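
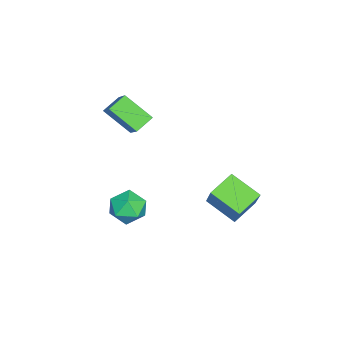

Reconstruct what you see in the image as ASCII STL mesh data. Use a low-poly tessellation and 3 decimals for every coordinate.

solid 
facet normal -0.718 0.475 0.508
outer loop
vertex 0.12 -0.195 -3.242
vertex -0.458 -0.596 -3.684
vertex -0.175 -0.925 -2.976
endloop
endfacet
facet normal -0.136 0.387 0.912
outer loop
vertex 0.12 -0.195 -3.242
vertex -0.175 -0.925 -2.976
vertex 0.638 -0.761 -2.924
endloop
endfacet
facet normal 0.411 0.703 0.581
outer loop
vertex 0.12 -0.195 -3.242
vertex 0.638 -0.761 -2.924
vertex 0.857 -0.33 -3.6
endloop
endfacet
facet normal 0.167 0.986 -0.029
outer loop
vertex 0.12 -0.195 -3.242
vertex 0.857 -0.33 -3.6
vertex 0.179 -0.229 -4.07
endloop
endfacet
facet normal -0.531 0.845 -0.072
outer loop
vertex 0.12 -0.195 -3.242
vertex 0.179 -0.229 -4.07
vertex -0.458 -0.596 -3.684
endloop
endfacet
facet normal 0.002 -0.312 0.950
outer loop
vertex 0.638 -0.761 -2.924
vertex -0.175 -0.925 -2.976
vertex 0.381 -1.511 -3.17
endloop
endfacet
facet normal -0.940 -0.170 0.297
outer loop
vertex -0.175 -0.925 -2.976
vertex -0.458 -0.596 -3.684
vertex -0.297 -1.41 -3.64
endloop
endfacet
facet normal -0.636 0.428 -0.642
outer loop
vertex -0.458 -0.596 -3.684
vertex 0.179 -0.229 -4.07
vertex -0.078 -0.979 -4.316
endloop
endfacet
facet normal 0.493 0.657 -0.570
outer loop
vertex 0.179 -0.229 -4.07
vertex 0.857 -0.33 -3.6
vertex 0.735 -0.815 -4.264
endloop
endfacet
facet normal 0.888 0.198 0.414
outer loop
vertex 0.857 -0.33 -3.6
vertex 0.638 -0.761 -2.924
vertex 1.018 -1.144 -3.556
endloop
endfacet
facet normal -0.167 -0.986 0.029
outer loop
vertex 0.44 -1.545 -3.998
vertex 0.381 -1.511 -3.17
vertex -0.297 -1.41 -3.64
endloop
endfacet
facet normal -0.411 -0.703 -0.581
outer loop
vertex 0.44 -1.545 -3.998
vertex -0.297 -1.41 -3.64
vertex -0.078 -0.979 -4.316
endloop
endfacet
facet normal 0.136 -0.387 -0.912
outer loop
vertex 0.44 -1.545 -3.998
vertex -0.078 -0.979 -4.316
vertex 0.735 -0.815 -4.264
endloop
endfacet
facet normal 0.718 -0.475 -0.508
outer loop
vertex 0.44 -1.545 -3.998
vertex 0.735 -0.815 -4.264
vertex 1.018 -1.144 -3.556
endloop
endfacet
facet normal 0.531 -0.845 0.072
outer loop
vertex 0.44 -1.545 -3.998
vertex 1.018 -1.144 -3.556
vertex 0.381 -1.511 -3.17
endloop
endfacet
facet normal -0.493 -0.657 0.570
outer loop
vertex -0.297 -1.41 -3.64
vertex 0.381 -1.511 -3.17
vertex -0.175 -0.925 -2.976
endloop
endfacet
facet normal -0.888 -0.198 -0.414
outer loop
vertex -0.078 -0.979 -4.316
vertex -0.297 -1.41 -3.64
vertex -0.458 -0.596 -3.684
endloop
endfacet
facet normal -0.002 0.312 -0.950
outer loop
vertex 0.735 -0.815 -4.264
vertex -0.078 -0.979 -4.316
vertex 0.179 -0.229 -4.07
endloop
endfacet
facet normal 0.940 0.170 -0.297
outer loop
vertex 1.018 -1.144 -3.556
vertex 0.735 -0.815 -4.264
vertex 0.857 -0.33 -3.6
endloop
endfacet
facet normal 0.636 -0.428 0.642
outer loop
vertex 0.381 -1.511 -3.17
vertex 1.018 -1.144 -3.556
vertex 0.638 -0.761 -2.924
endloop
endfacet
facet normal -0.675 -0.362 -0.643
outer loop
vertex -1.915 -2.404 0.026
vertex -2.541 -1.955 0.431
vertex -1.677 -1.27 -0.863
endloop
endfacet
facet normal 0.720 -0.516 -0.465
outer loop
vertex -0.699 -0.745 0.069
vertex -1.915 -2.404 0.026
vertex -1.677 -1.27 -0.863
endloop
endfacet
facet normal -0.675 -0.362 -0.643
outer loop
vertex -1.677 -1.27 -0.863
vertex -2.541 -1.955 0.431
vertex -2.303 -0.822 -0.458
endloop
endfacet
facet normal 0.163 0.777 -0.608
outer loop
vertex -2.303 -0.822 -0.458
vertex -0.699 -0.745 0.069
vertex -1.677 -1.27 -0.863
endloop
endfacet
facet normal -0.163 -0.776 0.609
outer loop
vertex -1.915 -2.404 0.026
vertex -1.563 -1.43 1.363
vertex -2.541 -1.955 0.431
endloop
endfacet
facet normal 0.720 -0.516 -0.464
outer loop
vertex -0.937 -1.878 0.958
vertex -1.915 -2.404 0.026
vertex -0.699 -0.745 0.069
endloop
endfacet
facet normal -0.162 -0.777 0.609
outer loop
vertex -0.937 -1.878 0.958
vertex -1.563 -1.43 1.363
vertex -1.915 -2.404 0.026
endloop
endfacet
facet normal -0.720 0.516 0.465
outer loop
vertex -2.541 -1.955 0.431
vertex -1.563 -1.43 1.363
vertex -2.303 -0.822 -0.458
endloop
endfacet
facet normal 0.163 0.776 -0.609
outer loop
vertex -1.325 -0.296 0.474
vertex -0.699 -0.745 0.069
vertex -2.303 -0.822 -0.458
endloop
endfacet
facet normal -0.720 0.515 0.465
outer loop
vertex -2.303 -0.822 -0.458
vertex -1.563 -1.43 1.363
vertex -1.325 -0.296 0.474
endloop
endfacet
facet normal 0.675 0.362 0.642
outer loop
vertex -1.325 -0.296 0.474
vertex -0.937 -1.878 0.958
vertex -0.699 -0.745 0.069
endloop
endfacet
facet normal 0.675 0.362 0.643
outer loop
vertex -1.563 -1.43 1.363
vertex -0.937 -1.878 0.958
vertex -1.325 -0.296 0.474
endloop
endfacet
facet normal -0.522 -0.232 -0.821
outer loop
vertex -2.524 2.324 -3.803
vertex -2.071 3.547 -4.436
vertex -1.555 1.733 -4.252
endloop
endfacet
facet normal -0.313 -0.844 0.436
outer loop
vertex -0.789 2.073 -3.044
vertex -2.524 2.324 -3.803
vertex -1.555 1.733 -4.252
endloop
endfacet
facet normal -0.521 -0.232 -0.822
outer loop
vertex -1.555 1.733 -4.252
vertex -2.071 3.547 -4.436
vertex -1.102 2.956 -4.884
endloop
endfacet
facet normal 0.794 -0.484 -0.367
outer loop
vertex -1.102 2.956 -4.884
vertex -0.789 2.073 -3.044
vertex -1.555 1.733 -4.252
endloop
endfacet
facet normal -0.794 0.484 0.367
outer loop
vertex -2.524 2.324 -3.803
vertex -1.305 3.887 -3.228
vertex -2.071 3.547 -4.436
endloop
endfacet
facet normal -0.313 -0.844 0.436
outer loop
vertex -1.758 2.664 -2.596
vertex -2.524 2.324 -3.803
vertex -0.789 2.073 -3.044
endloop
endfacet
facet normal -0.794 0.484 0.368
outer loop
vertex -1.758 2.664 -2.596
vertex -1.305 3.887 -3.228
vertex -2.524 2.324 -3.803
endloop
endfacet
facet normal 0.313 0.844 -0.436
outer loop
vertex -2.071 3.547 -4.436
vertex -1.305 3.887 -3.228
vertex -1.102 2.956 -4.884
endloop
endfacet
facet normal 0.794 -0.484 -0.367
outer loop
vertex -0.336 3.296 -3.677
vertex -0.789 2.073 -3.044
vertex -1.102 2.956 -4.884
endloop
endfacet
facet normal 0.313 0.844 -0.436
outer loop
vertex -1.102 2.956 -4.884
vertex -1.305 3.887 -3.228
vertex -0.336 3.296 -3.677
endloop
endfacet
facet normal 0.521 0.232 0.821
outer loop
vertex -0.336 3.296 -3.677
vertex -1.758 2.664 -2.596
vertex -0.789 2.073 -3.044
endloop
endfacet
facet normal 0.522 0.231 0.821
outer loop
vertex -1.305 3.887 -3.228
vertex -1.758 2.664 -2.596
vertex -0.336 3.296 -3.677
endloop
endfacet

endsolid


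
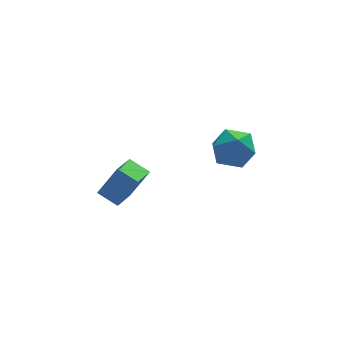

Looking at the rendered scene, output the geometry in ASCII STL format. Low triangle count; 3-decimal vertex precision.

solid 
facet normal -0.502 -0.656 0.564
outer loop
vertex 1.2 -0.001 2.353
vertex 1.809 -0.876 1.878
vertex 2.202 -0.347 2.842
endloop
endfacet
facet normal -0.445 -0.025 0.895
outer loop
vertex 1.2 -0.001 2.353
vertex 2.202 -0.347 2.842
vertex 1.959 0.791 2.753
endloop
endfacet
facet normal -0.742 0.471 0.477
outer loop
vertex 1.2 -0.001 2.353
vertex 1.959 0.791 2.753
vertex 1.416 0.965 1.735
endloop
endfacet
facet normal -0.983 0.147 -0.113
outer loop
vertex 1.2 -0.001 2.353
vertex 1.416 0.965 1.735
vertex 1.324 -0.065 1.194
endloop
endfacet
facet normal -0.834 -0.549 -0.059
outer loop
vertex 1.2 -0.001 2.353
vertex 1.324 -0.065 1.194
vertex 1.809 -0.876 1.878
endloop
endfacet
facet normal 0.248 0.128 0.960
outer loop
vertex 1.959 0.791 2.753
vertex 2.202 -0.347 2.842
vertex 3.036 0.405 2.526
endloop
endfacet
facet normal 0.157 -0.891 0.425
outer loop
vertex 2.202 -0.347 2.842
vertex 1.809 -0.876 1.878
vertex 2.944 -0.625 1.985
endloop
endfacet
facet normal -0.380 -0.719 -0.582
outer loop
vertex 1.809 -0.876 1.878
vertex 1.324 -0.065 1.194
vertex 2.401 -0.451 0.967
endloop
endfacet
facet normal -0.621 0.407 -0.670
outer loop
vertex 1.324 -0.065 1.194
vertex 1.416 0.965 1.735
vertex 2.158 0.687 0.878
endloop
endfacet
facet normal -0.232 0.931 0.283
outer loop
vertex 1.416 0.965 1.735
vertex 1.959 0.791 2.753
vertex 2.551 1.216 1.842
endloop
endfacet
facet normal 0.983 -0.147 0.113
outer loop
vertex 3.16 0.341 1.367
vertex 3.036 0.405 2.526
vertex 2.944 -0.625 1.985
endloop
endfacet
facet normal 0.742 -0.471 -0.477
outer loop
vertex 3.16 0.341 1.367
vertex 2.944 -0.625 1.985
vertex 2.401 -0.451 0.967
endloop
endfacet
facet normal 0.445 0.025 -0.895
outer loop
vertex 3.16 0.341 1.367
vertex 2.401 -0.451 0.967
vertex 2.158 0.687 0.878
endloop
endfacet
facet normal 0.502 0.656 -0.564
outer loop
vertex 3.16 0.341 1.367
vertex 2.158 0.687 0.878
vertex 2.551 1.216 1.842
endloop
endfacet
facet normal 0.834 0.549 0.059
outer loop
vertex 3.16 0.341 1.367
vertex 2.551 1.216 1.842
vertex 3.036 0.405 2.526
endloop
endfacet
facet normal 0.621 -0.407 0.670
outer loop
vertex 2.944 -0.625 1.985
vertex 3.036 0.405 2.526
vertex 2.202 -0.347 2.842
endloop
endfacet
facet normal 0.232 -0.931 -0.283
outer loop
vertex 2.401 -0.451 0.967
vertex 2.944 -0.625 1.985
vertex 1.809 -0.876 1.878
endloop
endfacet
facet normal -0.248 -0.128 -0.960
outer loop
vertex 2.158 0.687 0.878
vertex 2.401 -0.451 0.967
vertex 1.324 -0.065 1.194
endloop
endfacet
facet normal -0.157 0.891 -0.425
outer loop
vertex 2.551 1.216 1.842
vertex 2.158 0.687 0.878
vertex 1.416 0.965 1.735
endloop
endfacet
facet normal 0.380 0.719 0.582
outer loop
vertex 3.036 0.405 2.526
vertex 2.551 1.216 1.842
vertex 1.959 0.791 2.753
endloop
endfacet
facet normal -0.658 0.624 0.422
outer loop
vertex -3.373 -0.71 2.32
vertex -2.524 0.517 1.829
vertex -4.28 -0.671 0.847
endloop
endfacet
facet normal -0.541 -0.781 0.312
outer loop
vertex -3.536 -1.377 0.371
vertex -3.373 -0.71 2.32
vertex -4.28 -0.671 0.847
endloop
endfacet
facet normal -0.658 0.624 0.421
outer loop
vertex -4.28 -0.671 0.847
vertex -2.524 0.517 1.829
vertex -3.431 0.555 0.356
endloop
endfacet
facet normal -0.524 0.022 -0.851
outer loop
vertex -3.431 0.555 0.356
vertex -3.536 -1.377 0.371
vertex -4.28 -0.671 0.847
endloop
endfacet
facet normal 0.524 -0.022 0.851
outer loop
vertex -3.373 -0.71 2.32
vertex -1.78 -0.189 1.353
vertex -2.524 0.517 1.829
endloop
endfacet
facet normal -0.540 -0.781 0.313
outer loop
vertex -2.629 -1.415 1.844
vertex -3.373 -0.71 2.32
vertex -3.536 -1.377 0.371
endloop
endfacet
facet normal 0.524 -0.022 0.851
outer loop
vertex -2.629 -1.415 1.844
vertex -1.78 -0.189 1.353
vertex -3.373 -0.71 2.32
endloop
endfacet
facet normal 0.541 0.781 -0.313
outer loop
vertex -2.524 0.517 1.829
vertex -1.78 -0.189 1.353
vertex -3.431 0.555 0.356
endloop
endfacet
facet normal -0.524 0.022 -0.851
outer loop
vertex -2.687 -0.15 -0.12
vertex -3.536 -1.377 0.371
vertex -3.431 0.555 0.356
endloop
endfacet
facet normal 0.541 0.781 -0.312
outer loop
vertex -3.431 0.555 0.356
vertex -1.78 -0.189 1.353
vertex -2.687 -0.15 -0.12
endloop
endfacet
facet normal 0.658 -0.624 -0.421
outer loop
vertex -2.687 -0.15 -0.12
vertex -2.629 -1.415 1.844
vertex -3.536 -1.377 0.371
endloop
endfacet
facet normal 0.658 -0.624 -0.422
outer loop
vertex -1.78 -0.189 1.353
vertex -2.629 -1.415 1.844
vertex -2.687 -0.15 -0.12
endloop
endfacet

endsolid


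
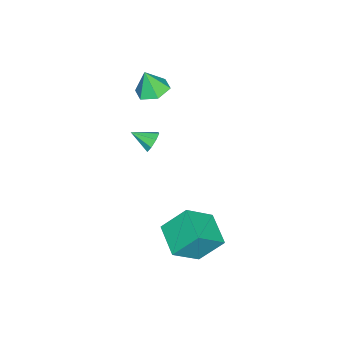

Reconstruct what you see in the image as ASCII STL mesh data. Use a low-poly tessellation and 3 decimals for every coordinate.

solid 
facet normal -0.085 0.278 -0.957
outer loop
vertex -1.745 -3.026 2.035
vertex -2.536 -3.705 1.908
vertex -2.734 -2.72 2.212
endloop
endfacet
facet normal 0.324 0.649 0.688
outer loop
vertex -1.745 -3.026 2.035
vertex -2.734 -2.72 2.212
vertex -2.404 -4.135 3.392
endloop
endfacet
facet normal -0.085 0.278 -0.957
outer loop
vertex -2.734 -2.72 2.212
vertex -2.536 -3.705 1.908
vertex -3.525 -3.399 2.085
endloop
endfacet
facet normal -0.520 0.472 0.712
outer loop
vertex -2.734 -2.72 2.212
vertex -3.525 -3.399 2.085
vertex -2.404 -4.135 3.392
endloop
endfacet
facet normal -0.086 0.277 -0.957
outer loop
vertex -3.525 -3.399 2.085
vertex -2.536 -3.705 1.908
vertex -3.326 -4.384 1.782
endloop
endfacet
facet normal -0.801 -0.318 0.508
outer loop
vertex -3.525 -3.399 2.085
vertex -3.326 -4.384 1.782
vertex -2.404 -4.135 3.392
endloop
endfacet
facet normal -0.085 0.277 -0.957
outer loop
vertex -3.326 -4.384 1.782
vertex -2.536 -3.705 1.908
vertex -2.338 -4.691 1.605
endloop
endfacet
facet normal -0.239 -0.930 0.280
outer loop
vertex -3.326 -4.384 1.782
vertex -2.338 -4.691 1.605
vertex -2.404 -4.135 3.392
endloop
endfacet
facet normal -0.085 0.277 -0.957
outer loop
vertex -2.338 -4.691 1.605
vertex -2.536 -3.705 1.908
vertex -1.547 -4.011 1.732
endloop
endfacet
facet normal 0.606 -0.753 0.257
outer loop
vertex -2.338 -4.691 1.605
vertex -1.547 -4.011 1.732
vertex -2.404 -4.135 3.392
endloop
endfacet
facet normal -0.084 0.277 -0.957
outer loop
vertex -1.547 -4.011 1.732
vertex -2.536 -3.705 1.908
vertex -1.745 -3.026 2.035
endloop
endfacet
facet normal 0.887 0.037 0.461
outer loop
vertex -1.547 -4.011 1.732
vertex -1.745 -3.026 2.035
vertex -2.404 -4.135 3.392
endloop
endfacet
facet normal -0.624 0.445 -0.642
outer loop
vertex 2.117 1.909 -2.89
vertex 3.561 3.235 -3.375
vertex 2.743 0.697 -4.338
endloop
endfacet
facet normal -0.715 -0.657 0.240
outer loop
vertex 4.079 -0.255 -2.965
vertex 2.117 1.909 -2.89
vertex 2.743 0.697 -4.338
endloop
endfacet
facet normal -0.625 0.445 -0.642
outer loop
vertex 2.743 0.697 -4.338
vertex 3.561 3.235 -3.375
vertex 4.187 2.023 -4.824
endloop
endfacet
facet normal 0.314 -0.609 -0.728
outer loop
vertex 4.187 2.023 -4.824
vertex 4.079 -0.255 -2.965
vertex 2.743 0.697 -4.338
endloop
endfacet
facet normal -0.315 0.609 0.728
outer loop
vertex 2.117 1.909 -2.89
vertex 4.897 2.283 -2.002
vertex 3.561 3.235 -3.375
endloop
endfacet
facet normal -0.715 -0.657 0.240
outer loop
vertex 3.453 0.957 -1.516
vertex 2.117 1.909 -2.89
vertex 4.079 -0.255 -2.965
endloop
endfacet
facet normal -0.314 0.609 0.728
outer loop
vertex 3.453 0.957 -1.516
vertex 4.897 2.283 -2.002
vertex 2.117 1.909 -2.89
endloop
endfacet
facet normal 0.715 0.657 -0.240
outer loop
vertex 3.561 3.235 -3.375
vertex 4.897 2.283 -2.002
vertex 4.187 2.023 -4.824
endloop
endfacet
facet normal 0.315 -0.609 -0.728
outer loop
vertex 5.523 1.071 -3.45
vertex 4.079 -0.255 -2.965
vertex 4.187 2.023 -4.824
endloop
endfacet
facet normal 0.715 0.656 -0.240
outer loop
vertex 4.187 2.023 -4.824
vertex 4.897 2.283 -2.002
vertex 5.523 1.071 -3.45
endloop
endfacet
facet normal 0.624 -0.445 0.642
outer loop
vertex 5.523 1.071 -3.45
vertex 3.453 0.957 -1.516
vertex 4.079 -0.255 -2.965
endloop
endfacet
facet normal 0.624 -0.445 0.642
outer loop
vertex 4.897 2.283 -2.002
vertex 3.453 0.957 -1.516
vertex 5.523 1.071 -3.45
endloop
endfacet
facet normal -0.149 0.894 -0.422
outer loop
vertex -1.074 -2.854 -1.056
vertex -1.354 -3.184 -1.656
vertex -1.634 -2.93 -1.02
endloop
endfacet
facet normal 0.065 -0.008 0.998
outer loop
vertex -1.074 -2.854 -1.056
vertex -1.634 -2.93 -1.02
vertex -1.146 -4.436 -1.064
endloop
endfacet
facet normal -0.149 0.894 -0.423
outer loop
vertex -1.634 -2.93 -1.02
vertex -1.354 -3.184 -1.656
vertex -2.03 -3.155 -1.356
endloop
endfacet
facet normal -0.563 -0.206 0.801
outer loop
vertex -1.634 -2.93 -1.02
vertex -2.03 -3.155 -1.356
vertex -1.146 -4.436 -1.064
endloop
endfacet
facet normal -0.149 0.894 -0.423
outer loop
vertex -2.03 -3.155 -1.356
vertex -1.354 -3.184 -1.656
vertex -2.03 -3.397 -1.868
endloop
endfacet
facet normal -0.823 -0.513 0.242
outer loop
vertex -2.03 -3.155 -1.356
vertex -2.03 -3.397 -1.868
vertex -1.146 -4.436 -1.064
endloop
endfacet
facet normal -0.149 0.894 -0.423
outer loop
vertex -2.03 -3.397 -1.868
vertex -1.354 -3.184 -1.656
vertex -1.635 -3.515 -2.256
endloop
endfacet
facet normal -0.565 -0.749 -0.347
outer loop
vertex -2.03 -3.397 -1.868
vertex -1.635 -3.515 -2.256
vertex -1.146 -4.436 -1.064
endloop
endfacet
facet normal -0.149 0.894 -0.423
outer loop
vertex -1.635 -3.515 -2.256
vertex -1.354 -3.184 -1.656
vertex -1.075 -3.439 -2.292
endloop
endfacet
facet normal 0.065 -0.777 -0.627
outer loop
vertex -1.635 -3.515 -2.256
vertex -1.075 -3.439 -2.292
vertex -1.146 -4.436 -1.064
endloop
endfacet
facet normal -0.148 0.894 -0.423
outer loop
vertex -1.075 -3.439 -2.292
vertex -1.354 -3.184 -1.656
vertex -0.678 -3.214 -1.956
endloop
endfacet
facet normal 0.692 -0.579 -0.430
outer loop
vertex -1.075 -3.439 -2.292
vertex -0.678 -3.214 -1.956
vertex -1.146 -4.436 -1.064
endloop
endfacet
facet normal -0.149 0.893 -0.424
outer loop
vertex -0.678 -3.214 -1.956
vertex -1.354 -3.184 -1.656
vertex -0.678 -2.971 -1.444
endloop
endfacet
facet normal 0.954 -0.271 0.129
outer loop
vertex -0.678 -3.214 -1.956
vertex -0.678 -2.971 -1.444
vertex -1.146 -4.436 -1.064
endloop
endfacet
facet normal -0.149 0.894 -0.422
outer loop
vertex -0.678 -2.971 -1.444
vertex -1.354 -3.184 -1.656
vertex -1.074 -2.854 -1.056
endloop
endfacet
facet normal 0.694 -0.035 0.719
outer loop
vertex -0.678 -2.971 -1.444
vertex -1.074 -2.854 -1.056
vertex -1.146 -4.436 -1.064
endloop
endfacet

endsolid


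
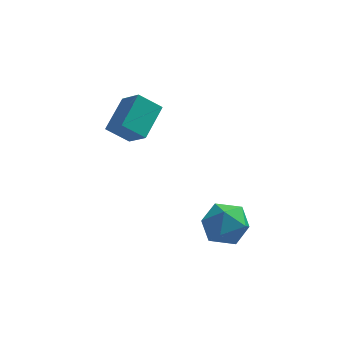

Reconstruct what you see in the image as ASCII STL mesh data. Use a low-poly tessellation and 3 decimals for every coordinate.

solid 
facet normal -0.412 0.910 0.039
outer loop
vertex 3.226 -1.288 -0.558
vertex 2.184 -1.752 -0.751
vertex 2.568 -1.624 0.332
endloop
endfacet
facet normal 0.167 0.875 0.454
outer loop
vertex 3.226 -1.288 -0.558
vertex 2.568 -1.624 0.332
vertex 3.704 -1.843 0.337
endloop
endfacet
facet normal 0.721 0.691 0.043
outer loop
vertex 3.226 -1.288 -0.558
vertex 3.704 -1.843 0.337
vertex 4.021 -2.106 -0.744
endloop
endfacet
facet normal 0.484 0.613 -0.625
outer loop
vertex 3.226 -1.288 -0.558
vertex 4.021 -2.106 -0.744
vertex 3.082 -2.049 -1.416
endloop
endfacet
facet normal -0.217 0.748 -0.627
outer loop
vertex 3.226 -1.288 -0.558
vertex 3.082 -2.049 -1.416
vertex 2.184 -1.752 -0.751
endloop
endfacet
facet normal 0.064 0.355 0.933
outer loop
vertex 3.704 -1.843 0.337
vertex 2.568 -1.624 0.332
vertex 2.958 -2.651 0.696
endloop
endfacet
facet normal -0.873 0.411 0.261
outer loop
vertex 2.568 -1.624 0.332
vertex 2.184 -1.752 -0.751
vertex 2.019 -2.594 0.024
endloop
endfacet
facet normal -0.556 0.150 -0.818
outer loop
vertex 2.184 -1.752 -0.751
vertex 3.082 -2.049 -1.416
vertex 2.336 -2.857 -1.057
endloop
endfacet
facet normal 0.578 -0.069 -0.813
outer loop
vertex 3.082 -2.049 -1.416
vertex 4.021 -2.106 -0.744
vertex 3.472 -3.076 -1.052
endloop
endfacet
facet normal 0.962 0.058 0.268
outer loop
vertex 4.021 -2.106 -0.744
vertex 3.704 -1.843 0.337
vertex 3.856 -2.948 0.031
endloop
endfacet
facet normal -0.484 -0.613 0.625
outer loop
vertex 2.814 -3.412 -0.162
vertex 2.958 -2.651 0.696
vertex 2.019 -2.594 0.024
endloop
endfacet
facet normal -0.721 -0.691 -0.043
outer loop
vertex 2.814 -3.412 -0.162
vertex 2.019 -2.594 0.024
vertex 2.336 -2.857 -1.057
endloop
endfacet
facet normal -0.167 -0.875 -0.454
outer loop
vertex 2.814 -3.412 -0.162
vertex 2.336 -2.857 -1.057
vertex 3.472 -3.076 -1.052
endloop
endfacet
facet normal 0.412 -0.910 -0.039
outer loop
vertex 2.814 -3.412 -0.162
vertex 3.472 -3.076 -1.052
vertex 3.856 -2.948 0.031
endloop
endfacet
facet normal 0.217 -0.748 0.627
outer loop
vertex 2.814 -3.412 -0.162
vertex 3.856 -2.948 0.031
vertex 2.958 -2.651 0.696
endloop
endfacet
facet normal -0.578 0.069 0.813
outer loop
vertex 2.019 -2.594 0.024
vertex 2.958 -2.651 0.696
vertex 2.568 -1.624 0.332
endloop
endfacet
facet normal -0.962 -0.058 -0.268
outer loop
vertex 2.336 -2.857 -1.057
vertex 2.019 -2.594 0.024
vertex 2.184 -1.752 -0.751
endloop
endfacet
facet normal -0.064 -0.355 -0.933
outer loop
vertex 3.472 -3.076 -1.052
vertex 2.336 -2.857 -1.057
vertex 3.082 -2.049 -1.416
endloop
endfacet
facet normal 0.873 -0.411 -0.261
outer loop
vertex 3.856 -2.948 0.031
vertex 3.472 -3.076 -1.052
vertex 4.021 -2.106 -0.744
endloop
endfacet
facet normal 0.556 -0.150 0.818
outer loop
vertex 2.958 -2.651 0.696
vertex 3.856 -2.948 0.031
vertex 3.704 -1.843 0.337
endloop
endfacet
facet normal -0.511 0.578 -0.636
outer loop
vertex -2.271 2.179 2.021
vertex -1.61 3.714 2.883
vertex -1.236 2.193 1.202
endloop
endfacet
facet normal -0.352 -0.816 -0.459
outer loop
vertex -0.47 1.326 2.157
vertex -2.271 2.179 2.021
vertex -1.236 2.193 1.202
endloop
endfacet
facet normal -0.510 0.578 -0.637
outer loop
vertex -1.236 2.193 1.202
vertex -1.61 3.714 2.883
vertex -0.575 3.727 2.065
endloop
endfacet
facet normal 0.785 0.011 -0.620
outer loop
vertex -0.575 3.727 2.065
vertex -0.47 1.326 2.157
vertex -1.236 2.193 1.202
endloop
endfacet
facet normal -0.785 -0.010 0.620
outer loop
vertex -2.271 2.179 2.021
vertex -0.844 2.847 3.838
vertex -1.61 3.714 2.883
endloop
endfacet
facet normal -0.352 -0.816 -0.458
outer loop
vertex -1.505 1.313 2.975
vertex -2.271 2.179 2.021
vertex -0.47 1.326 2.157
endloop
endfacet
facet normal -0.784 -0.011 0.620
outer loop
vertex -1.505 1.313 2.975
vertex -0.844 2.847 3.838
vertex -2.271 2.179 2.021
endloop
endfacet
facet normal 0.352 0.816 0.458
outer loop
vertex -1.61 3.714 2.883
vertex -0.844 2.847 3.838
vertex -0.575 3.727 2.065
endloop
endfacet
facet normal 0.784 0.011 -0.620
outer loop
vertex 0.191 2.861 3.019
vertex -0.47 1.326 2.157
vertex -0.575 3.727 2.065
endloop
endfacet
facet normal 0.352 0.816 0.458
outer loop
vertex -0.575 3.727 2.065
vertex -0.844 2.847 3.838
vertex 0.191 2.861 3.019
endloop
endfacet
facet normal 0.511 -0.578 0.637
outer loop
vertex 0.191 2.861 3.019
vertex -1.505 1.313 2.975
vertex -0.47 1.326 2.157
endloop
endfacet
facet normal 0.511 -0.578 0.636
outer loop
vertex -0.844 2.847 3.838
vertex -1.505 1.313 2.975
vertex 0.191 2.861 3.019
endloop
endfacet

endsolid


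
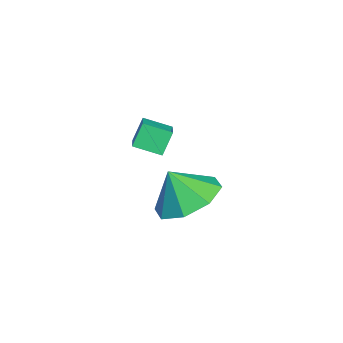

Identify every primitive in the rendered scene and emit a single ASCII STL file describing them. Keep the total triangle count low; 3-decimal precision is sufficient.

solid 
facet normal -0.440 0.368 0.819
outer loop
vertex -1.62 1.18 -0.106
vertex -1.451 2.016 -0.391
vertex -2.419 1.192 -0.541
endloop
endfacet
facet normal -0.186 -0.930 0.316
outer loop
vertex -2.049 0.884 -1.229
vertex -1.62 1.18 -0.106
vertex -2.419 1.192 -0.541
endloop
endfacet
facet normal -0.440 0.368 0.819
outer loop
vertex -2.419 1.192 -0.541
vertex -1.451 2.016 -0.391
vertex -2.25 2.029 -0.826
endloop
endfacet
facet normal -0.878 0.014 -0.479
outer loop
vertex -2.25 2.029 -0.826
vertex -2.049 0.884 -1.229
vertex -2.419 1.192 -0.541
endloop
endfacet
facet normal 0.878 -0.014 0.479
outer loop
vertex -1.62 1.18 -0.106
vertex -1.081 1.708 -1.079
vertex -1.451 2.016 -0.391
endloop
endfacet
facet normal -0.188 -0.930 0.317
outer loop
vertex -1.25 0.871 -0.794
vertex -1.62 1.18 -0.106
vertex -2.049 0.884 -1.229
endloop
endfacet
facet normal 0.878 -0.014 0.479
outer loop
vertex -1.25 0.871 -0.794
vertex -1.081 1.708 -1.079
vertex -1.62 1.18 -0.106
endloop
endfacet
facet normal 0.187 0.930 -0.316
outer loop
vertex -1.451 2.016 -0.391
vertex -1.081 1.708 -1.079
vertex -2.25 2.029 -0.826
endloop
endfacet
facet normal -0.878 0.014 -0.479
outer loop
vertex -1.88 1.72 -1.514
vertex -2.049 0.884 -1.229
vertex -2.25 2.029 -0.826
endloop
endfacet
facet normal 0.187 0.930 -0.317
outer loop
vertex -2.25 2.029 -0.826
vertex -1.081 1.708 -1.079
vertex -1.88 1.72 -1.514
endloop
endfacet
facet normal 0.440 -0.368 -0.819
outer loop
vertex -1.88 1.72 -1.514
vertex -1.25 0.871 -0.794
vertex -2.049 0.884 -1.229
endloop
endfacet
facet normal 0.440 -0.368 -0.819
outer loop
vertex -1.081 1.708 -1.079
vertex -1.25 0.871 -0.794
vertex -1.88 1.72 -1.514
endloop
endfacet
facet normal 0.188 0.476 -0.859
outer loop
vertex 1.924 2.867 -0.484
vertex 1.157 2.339 -0.945
vertex 1.223 3.24 -0.431
endloop
endfacet
facet normal 0.209 0.258 0.943
outer loop
vertex 1.924 2.867 -0.484
vertex 1.223 3.24 -0.431
vertex 0.943 1.801 0.025
endloop
endfacet
facet normal 0.189 0.476 -0.859
outer loop
vertex 1.223 3.24 -0.431
vertex 1.157 2.339 -0.945
vertex 0.483 3.085 -0.68
endloop
endfacet
facet normal -0.363 0.345 0.865
outer loop
vertex 1.223 3.24 -0.431
vertex 0.483 3.085 -0.68
vertex 0.943 1.801 0.025
endloop
endfacet
facet normal 0.189 0.476 -0.859
outer loop
vertex 0.483 3.085 -0.68
vertex 1.157 2.339 -0.945
vertex 0.138 2.493 -1.084
endloop
endfacet
facet normal -0.794 0.049 0.606
outer loop
vertex 0.483 3.085 -0.68
vertex 0.138 2.493 -1.084
vertex 0.943 1.801 0.025
endloop
endfacet
facet normal 0.189 0.476 -0.859
outer loop
vertex 0.138 2.493 -1.084
vertex 1.157 2.339 -0.945
vertex 0.389 1.81 -1.407
endloop
endfacet
facet normal -0.831 -0.456 0.319
outer loop
vertex 0.138 2.493 -1.084
vertex 0.389 1.81 -1.407
vertex 0.943 1.801 0.025
endloop
endfacet
facet normal 0.189 0.476 -0.859
outer loop
vertex 0.389 1.81 -1.407
vertex 1.157 2.339 -0.945
vertex 1.09 1.437 -1.46
endloop
endfacet
facet normal -0.453 -0.875 0.170
outer loop
vertex 0.389 1.81 -1.407
vertex 1.09 1.437 -1.46
vertex 0.943 1.801 0.025
endloop
endfacet
facet normal 0.189 0.476 -0.859
outer loop
vertex 1.09 1.437 -1.46
vertex 1.157 2.339 -0.945
vertex 1.83 1.593 -1.211
endloop
endfacet
facet normal 0.119 -0.962 0.248
outer loop
vertex 1.09 1.437 -1.46
vertex 1.83 1.593 -1.211
vertex 0.943 1.801 0.025
endloop
endfacet
facet normal 0.188 0.476 -0.859
outer loop
vertex 1.83 1.593 -1.211
vertex 1.157 2.339 -0.945
vertex 2.176 2.185 -0.807
endloop
endfacet
facet normal 0.549 -0.666 0.506
outer loop
vertex 1.83 1.593 -1.211
vertex 2.176 2.185 -0.807
vertex 0.943 1.801 0.025
endloop
endfacet
facet normal 0.188 0.476 -0.859
outer loop
vertex 2.176 2.185 -0.807
vertex 1.157 2.339 -0.945
vertex 1.924 2.867 -0.484
endloop
endfacet
facet normal 0.586 -0.160 0.794
outer loop
vertex 2.176 2.185 -0.807
vertex 1.924 2.867 -0.484
vertex 0.943 1.801 0.025
endloop
endfacet

endsolid


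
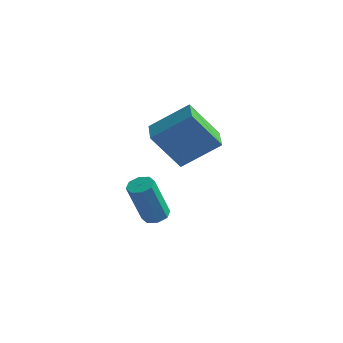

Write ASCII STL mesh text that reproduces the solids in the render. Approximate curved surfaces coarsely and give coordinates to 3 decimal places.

solid 
facet normal -0.540 0.841 -0.026
outer loop
vertex 2.295 1.922 2.742
vertex 3.185 2.449 1.306
vertex 1.121 1.136 1.726
endloop
endfacet
facet normal -0.503 -0.298 0.811
outer loop
vertex 1.715 0.211 1.754
vertex 2.295 1.922 2.742
vertex 1.121 1.136 1.726
endloop
endfacet
facet normal -0.540 0.841 -0.026
outer loop
vertex 1.121 1.136 1.726
vertex 3.185 2.449 1.306
vertex 2.011 1.664 0.29
endloop
endfacet
facet normal -0.675 -0.451 -0.584
outer loop
vertex 2.011 1.664 0.29
vertex 1.715 0.211 1.754
vertex 1.121 1.136 1.726
endloop
endfacet
facet normal 0.675 0.451 0.584
outer loop
vertex 2.295 1.922 2.742
vertex 3.779 1.524 1.334
vertex 3.185 2.449 1.306
endloop
endfacet
facet normal -0.503 -0.298 0.811
outer loop
vertex 2.889 0.996 2.77
vertex 2.295 1.922 2.742
vertex 1.715 0.211 1.754
endloop
endfacet
facet normal 0.675 0.451 0.584
outer loop
vertex 2.889 0.996 2.77
vertex 3.779 1.524 1.334
vertex 2.295 1.922 2.742
endloop
endfacet
facet normal 0.503 0.298 -0.811
outer loop
vertex 3.185 2.449 1.306
vertex 3.779 1.524 1.334
vertex 2.011 1.664 0.29
endloop
endfacet
facet normal -0.675 -0.451 -0.584
outer loop
vertex 2.605 0.738 0.318
vertex 1.715 0.211 1.754
vertex 2.011 1.664 0.29
endloop
endfacet
facet normal 0.503 0.298 -0.811
outer loop
vertex 2.011 1.664 0.29
vertex 3.779 1.524 1.334
vertex 2.605 0.738 0.318
endloop
endfacet
facet normal 0.540 -0.841 0.026
outer loop
vertex 2.605 0.738 0.318
vertex 2.889 0.996 2.77
vertex 1.715 0.211 1.754
endloop
endfacet
facet normal 0.541 -0.841 0.026
outer loop
vertex 3.779 1.524 1.334
vertex 2.889 0.996 2.77
vertex 2.605 0.738 0.318
endloop
endfacet
facet normal 0.175 0.282 -0.943
outer loop
vertex 1.671 1.664 -2.72
vertex 1.253 1.381 -2.882
vertex 1.328 1.88 -2.719
endloop
endfacet
facet normal 0.503 0.797 0.333
outer loop
vertex 1.671 1.664 -2.72
vertex 1.328 1.88 -2.719
vertex 1.345 1.141 -0.975
endloop
endfacet
facet normal 0.503 0.797 0.333
outer loop
vertex 1.345 1.141 -0.975
vertex 1.328 1.88 -2.719
vertex 1.002 1.357 -0.974
endloop
endfacet
facet normal -0.176 -0.284 0.943
outer loop
vertex 1.345 1.141 -0.975
vertex 1.002 1.357 -0.974
vertex 0.927 0.859 -1.138
endloop
endfacet
facet normal 0.176 0.282 -0.943
outer loop
vertex 1.328 1.88 -2.719
vertex 1.253 1.381 -2.882
vertex 0.941 1.804 -2.814
endloop
endfacet
facet normal -0.243 0.941 0.237
outer loop
vertex 1.328 1.88 -2.719
vertex 0.941 1.804 -2.814
vertex 1.002 1.357 -0.974
endloop
endfacet
facet normal -0.243 0.941 0.237
outer loop
vertex 1.002 1.357 -0.974
vertex 0.941 1.804 -2.814
vertex 0.615 1.281 -1.069
endloop
endfacet
facet normal -0.176 -0.284 0.943
outer loop
vertex 1.002 1.357 -0.974
vertex 0.615 1.281 -1.069
vertex 0.927 0.859 -1.138
endloop
endfacet
facet normal 0.177 0.282 -0.943
outer loop
vertex 0.941 1.804 -2.814
vertex 1.253 1.381 -2.882
vertex 0.737 1.481 -2.949
endloop
endfacet
facet normal -0.846 0.533 0.002
outer loop
vertex 0.941 1.804 -2.814
vertex 0.737 1.481 -2.949
vertex 0.615 1.281 -1.069
endloop
endfacet
facet normal -0.846 0.533 0.002
outer loop
vertex 0.615 1.281 -1.069
vertex 0.737 1.481 -2.949
vertex 0.411 0.958 -1.204
endloop
endfacet
facet normal -0.175 -0.284 0.943
outer loop
vertex 0.615 1.281 -1.069
vertex 0.411 0.958 -1.204
vertex 0.927 0.859 -1.138
endloop
endfacet
facet normal 0.177 0.282 -0.943
outer loop
vertex 0.737 1.481 -2.949
vertex 1.253 1.381 -2.882
vertex 0.835 1.099 -3.045
endloop
endfacet
facet normal -0.954 -0.186 -0.234
outer loop
vertex 0.737 1.481 -2.949
vertex 0.835 1.099 -3.045
vertex 0.411 0.958 -1.204
endloop
endfacet
facet normal -0.954 -0.186 -0.234
outer loop
vertex 0.411 0.958 -1.204
vertex 0.835 1.099 -3.045
vertex 0.509 0.576 -1.3
endloop
endfacet
facet normal -0.175 -0.282 0.943
outer loop
vertex 0.411 0.958 -1.204
vertex 0.509 0.576 -1.3
vertex 0.927 0.859 -1.138
endloop
endfacet
facet normal 0.176 0.284 -0.943
outer loop
vertex 0.835 1.099 -3.045
vertex 1.253 1.381 -2.882
vertex 1.178 0.883 -3.046
endloop
endfacet
facet normal -0.503 -0.797 -0.333
outer loop
vertex 0.835 1.099 -3.045
vertex 1.178 0.883 -3.046
vertex 0.509 0.576 -1.3
endloop
endfacet
facet normal -0.503 -0.797 -0.333
outer loop
vertex 0.509 0.576 -1.3
vertex 1.178 0.883 -3.046
vertex 0.852 0.36 -1.301
endloop
endfacet
facet normal -0.175 -0.282 0.943
outer loop
vertex 0.509 0.576 -1.3
vertex 0.852 0.36 -1.301
vertex 0.927 0.859 -1.138
endloop
endfacet
facet normal 0.176 0.284 -0.943
outer loop
vertex 1.178 0.883 -3.046
vertex 1.253 1.381 -2.882
vertex 1.565 0.959 -2.951
endloop
endfacet
facet normal 0.243 -0.941 -0.237
outer loop
vertex 1.178 0.883 -3.046
vertex 1.565 0.959 -2.951
vertex 0.852 0.36 -1.301
endloop
endfacet
facet normal 0.243 -0.941 -0.237
outer loop
vertex 0.852 0.36 -1.301
vertex 1.565 0.959 -2.951
vertex 1.239 0.436 -1.206
endloop
endfacet
facet normal -0.176 -0.282 0.943
outer loop
vertex 0.852 0.36 -1.301
vertex 1.239 0.436 -1.206
vertex 0.927 0.859 -1.138
endloop
endfacet
facet normal 0.175 0.284 -0.943
outer loop
vertex 1.565 0.959 -2.951
vertex 1.253 1.381 -2.882
vertex 1.769 1.282 -2.816
endloop
endfacet
facet normal 0.846 -0.533 -0.002
outer loop
vertex 1.565 0.959 -2.951
vertex 1.769 1.282 -2.816
vertex 1.239 0.436 -1.206
endloop
endfacet
facet normal 0.846 -0.533 -0.002
outer loop
vertex 1.239 0.436 -1.206
vertex 1.769 1.282 -2.816
vertex 1.443 0.759 -1.071
endloop
endfacet
facet normal -0.177 -0.282 0.943
outer loop
vertex 1.239 0.436 -1.206
vertex 1.443 0.759 -1.071
vertex 0.927 0.859 -1.138
endloop
endfacet
facet normal 0.175 0.282 -0.943
outer loop
vertex 1.769 1.282 -2.816
vertex 1.253 1.381 -2.882
vertex 1.671 1.664 -2.72
endloop
endfacet
facet normal 0.954 0.186 0.234
outer loop
vertex 1.769 1.282 -2.816
vertex 1.671 1.664 -2.72
vertex 1.443 0.759 -1.071
endloop
endfacet
facet normal 0.954 0.186 0.234
outer loop
vertex 1.443 0.759 -1.071
vertex 1.671 1.664 -2.72
vertex 1.345 1.141 -0.975
endloop
endfacet
facet normal -0.177 -0.282 0.943
outer loop
vertex 1.443 0.759 -1.071
vertex 1.345 1.141 -0.975
vertex 0.927 0.859 -1.138
endloop
endfacet

endsolid


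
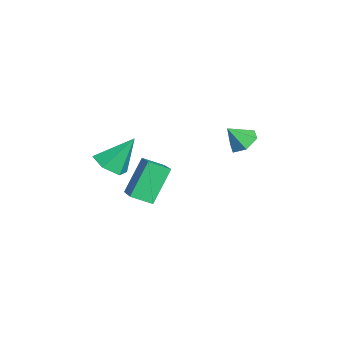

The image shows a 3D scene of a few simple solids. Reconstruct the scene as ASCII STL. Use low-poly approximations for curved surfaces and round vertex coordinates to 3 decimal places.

solid 
facet normal -0.099 0.628 -0.772
outer loop
vertex -1.033 2.166 -1.613
vertex -1.819 2.101 -1.565
vertex -1.443 2.663 -1.156
endloop
endfacet
facet normal 0.784 0.081 0.615
outer loop
vertex -1.033 2.166 -1.613
vertex -1.443 2.663 -1.156
vertex -1.701 1.359 -0.655
endloop
endfacet
facet normal -0.100 0.628 -0.772
outer loop
vertex -1.443 2.663 -1.156
vertex -1.819 2.101 -1.565
vertex -2.229 2.597 -1.108
endloop
endfacet
facet normal 0.027 0.354 0.935
outer loop
vertex -1.443 2.663 -1.156
vertex -2.229 2.597 -1.108
vertex -1.701 1.359 -0.655
endloop
endfacet
facet normal -0.100 0.628 -0.772
outer loop
vertex -2.229 2.597 -1.108
vertex -1.819 2.101 -1.565
vertex -2.605 2.035 -1.517
endloop
endfacet
facet normal -0.706 -0.042 0.707
outer loop
vertex -2.229 2.597 -1.108
vertex -2.605 2.035 -1.517
vertex -1.701 1.359 -0.655
endloop
endfacet
facet normal -0.100 0.628 -0.772
outer loop
vertex -2.605 2.035 -1.517
vertex -1.819 2.101 -1.565
vertex -2.194 1.539 -1.974
endloop
endfacet
facet normal -0.684 -0.712 0.158
outer loop
vertex -2.605 2.035 -1.517
vertex -2.194 1.539 -1.974
vertex -1.701 1.359 -0.655
endloop
endfacet
facet normal -0.099 0.628 -0.772
outer loop
vertex -2.194 1.539 -1.974
vertex -1.819 2.101 -1.565
vertex -1.408 1.604 -2.022
endloop
endfacet
facet normal 0.072 -0.984 -0.161
outer loop
vertex -2.194 1.539 -1.974
vertex -1.408 1.604 -2.022
vertex -1.701 1.359 -0.655
endloop
endfacet
facet normal -0.099 0.628 -0.772
outer loop
vertex -1.408 1.604 -2.022
vertex -1.819 2.101 -1.565
vertex -1.033 2.166 -1.613
endloop
endfacet
facet normal 0.807 -0.587 0.068
outer loop
vertex -1.408 1.604 -2.022
vertex -1.033 2.166 -1.613
vertex -1.701 1.359 -0.655
endloop
endfacet
facet normal 0.050 -0.577 -0.815
outer loop
vertex -0.62 -4.14 -2.385
vertex -1.432 -3.811 -2.668
vertex -0.652 -3.39 -2.918
endloop
endfacet
facet normal 0.902 0.275 0.333
outer loop
vertex -0.62 -4.14 -2.385
vertex -0.652 -3.39 -2.918
vertex -1.528 -2.709 -1.112
endloop
endfacet
facet normal 0.051 -0.578 -0.815
outer loop
vertex -0.652 -3.39 -2.918
vertex -1.432 -3.811 -2.668
vertex -1.464 -3.062 -3.201
endloop
endfacet
facet normal 0.412 0.900 -0.140
outer loop
vertex -0.652 -3.39 -2.918
vertex -1.464 -3.062 -3.201
vertex -1.528 -2.709 -1.112
endloop
endfacet
facet normal 0.051 -0.578 -0.815
outer loop
vertex -1.464 -3.062 -3.201
vertex -1.432 -3.811 -2.668
vertex -2.243 -3.482 -2.952
endloop
endfacet
facet normal -0.507 0.847 -0.159
outer loop
vertex -1.464 -3.062 -3.201
vertex -2.243 -3.482 -2.952
vertex -1.528 -2.709 -1.112
endloop
endfacet
facet normal 0.051 -0.577 -0.815
outer loop
vertex -2.243 -3.482 -2.952
vertex -1.432 -3.811 -2.668
vertex -2.211 -4.232 -2.419
endloop
endfacet
facet normal -0.941 0.169 0.294
outer loop
vertex -2.243 -3.482 -2.952
vertex -2.211 -4.232 -2.419
vertex -1.528 -2.709 -1.112
endloop
endfacet
facet normal 0.051 -0.576 -0.816
outer loop
vertex -2.211 -4.232 -2.419
vertex -1.432 -3.811 -2.668
vertex -1.4 -4.561 -2.136
endloop
endfacet
facet normal -0.452 -0.455 0.767
outer loop
vertex -2.211 -4.232 -2.419
vertex -1.4 -4.561 -2.136
vertex -1.528 -2.709 -1.112
endloop
endfacet
facet normal 0.051 -0.576 -0.816
outer loop
vertex -1.4 -4.561 -2.136
vertex -1.432 -3.811 -2.668
vertex -0.62 -4.14 -2.385
endloop
endfacet
facet normal 0.468 -0.403 0.787
outer loop
vertex -1.4 -4.561 -2.136
vertex -0.62 -4.14 -2.385
vertex -1.528 -2.709 -1.112
endloop
endfacet
facet normal -0.903 -0.117 -0.413
outer loop
vertex 0.16 -2.415 -1.373
vertex 0.232 -1.459 -1.801
vertex 0.994 -3.197 -2.978
endloop
endfacet
facet normal -0.069 -0.911 0.408
outer loop
vertex 2.828 -2.961 -2.139
vertex 0.16 -2.415 -1.373
vertex 0.994 -3.197 -2.978
endloop
endfacet
facet normal -0.903 -0.116 -0.413
outer loop
vertex 0.994 -3.197 -2.978
vertex 0.232 -1.459 -1.801
vertex 1.067 -2.241 -3.406
endloop
endfacet
facet normal 0.424 -0.397 -0.814
outer loop
vertex 1.067 -2.241 -3.406
vertex 2.828 -2.961 -2.139
vertex 0.994 -3.197 -2.978
endloop
endfacet
facet normal -0.424 0.397 0.814
outer loop
vertex 0.16 -2.415 -1.373
vertex 2.066 -1.223 -0.962
vertex 0.232 -1.459 -1.801
endloop
endfacet
facet normal -0.069 -0.911 0.408
outer loop
vertex 1.993 -2.179 -0.534
vertex 0.16 -2.415 -1.373
vertex 2.828 -2.961 -2.139
endloop
endfacet
facet normal -0.424 0.397 0.814
outer loop
vertex 1.993 -2.179 -0.534
vertex 2.066 -1.223 -0.962
vertex 0.16 -2.415 -1.373
endloop
endfacet
facet normal 0.069 0.911 -0.408
outer loop
vertex 0.232 -1.459 -1.801
vertex 2.066 -1.223 -0.962
vertex 1.067 -2.241 -3.406
endloop
endfacet
facet normal 0.424 -0.397 -0.814
outer loop
vertex 2.9 -2.005 -2.567
vertex 2.828 -2.961 -2.139
vertex 1.067 -2.241 -3.406
endloop
endfacet
facet normal 0.069 0.911 -0.408
outer loop
vertex 1.067 -2.241 -3.406
vertex 2.066 -1.223 -0.962
vertex 2.9 -2.005 -2.567
endloop
endfacet
facet normal 0.903 0.117 0.413
outer loop
vertex 2.9 -2.005 -2.567
vertex 1.993 -2.179 -0.534
vertex 2.828 -2.961 -2.139
endloop
endfacet
facet normal 0.903 0.116 0.413
outer loop
vertex 2.066 -1.223 -0.962
vertex 1.993 -2.179 -0.534
vertex 2.9 -2.005 -2.567
endloop
endfacet

endsolid


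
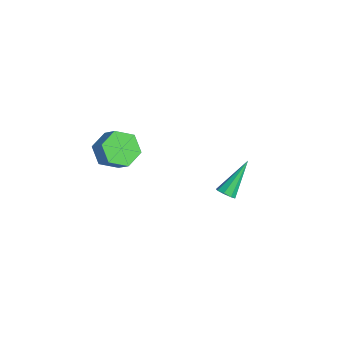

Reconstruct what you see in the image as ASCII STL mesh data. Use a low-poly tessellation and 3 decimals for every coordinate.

solid 
facet normal 0.296 -0.621 -0.726
outer loop
vertex 3.732 2.556 -1.2
vertex 3.399 2.782 -1.529
vertex 3.895 2.862 -1.395
endloop
endfacet
facet normal 0.777 -0.013 0.630
outer loop
vertex 3.732 2.556 -1.2
vertex 3.895 2.862 -1.395
vertex 2.761 4.118 0.029
endloop
endfacet
facet normal 0.296 -0.622 -0.725
outer loop
vertex 3.895 2.862 -1.395
vertex 3.399 2.782 -1.529
vertex 3.768 3.121 -1.669
endloop
endfacet
facet normal 0.814 0.561 0.153
outer loop
vertex 3.895 2.862 -1.395
vertex 3.768 3.121 -1.669
vertex 2.761 4.118 0.029
endloop
endfacet
facet normal 0.297 -0.622 -0.724
outer loop
vertex 3.768 3.121 -1.669
vertex 3.399 2.782 -1.529
vertex 3.425 3.181 -1.861
endloop
endfacet
facet normal 0.335 0.886 -0.321
outer loop
vertex 3.768 3.121 -1.669
vertex 3.425 3.181 -1.861
vertex 2.761 4.118 0.029
endloop
endfacet
facet normal 0.297 -0.622 -0.725
outer loop
vertex 3.425 3.181 -1.861
vertex 3.399 2.782 -1.529
vertex 3.067 3.008 -1.859
endloop
endfacet
facet normal -0.375 0.771 -0.514
outer loop
vertex 3.425 3.181 -1.861
vertex 3.067 3.008 -1.859
vertex 2.761 4.118 0.029
endloop
endfacet
facet normal 0.298 -0.621 -0.725
outer loop
vertex 3.067 3.008 -1.859
vertex 3.399 2.782 -1.529
vertex 2.903 2.702 -1.664
endloop
endfacet
facet normal -0.906 0.285 -0.314
outer loop
vertex 3.067 3.008 -1.859
vertex 2.903 2.702 -1.664
vertex 2.761 4.118 0.029
endloop
endfacet
facet normal 0.298 -0.621 -0.726
outer loop
vertex 2.903 2.702 -1.664
vertex 3.399 2.782 -1.529
vertex 3.031 2.443 -1.39
endloop
endfacet
facet normal -0.942 -0.291 0.165
outer loop
vertex 2.903 2.702 -1.664
vertex 3.031 2.443 -1.39
vertex 2.761 4.118 0.029
endloop
endfacet
facet normal 0.299 -0.621 -0.724
outer loop
vertex 3.031 2.443 -1.39
vertex 3.399 2.782 -1.529
vertex 3.374 2.383 -1.197
endloop
endfacet
facet normal -0.466 -0.615 0.637
outer loop
vertex 3.031 2.443 -1.39
vertex 3.374 2.383 -1.197
vertex 2.761 4.118 0.029
endloop
endfacet
facet normal 0.295 -0.622 -0.725
outer loop
vertex 3.374 2.383 -1.197
vertex 3.399 2.782 -1.529
vertex 3.732 2.556 -1.2
endloop
endfacet
facet normal 0.248 -0.499 0.830
outer loop
vertex 3.374 2.383 -1.197
vertex 3.732 2.556 -1.2
vertex 2.761 4.118 0.029
endloop
endfacet
facet normal -0.741 -0.238 -0.628
outer loop
vertex 3.781 -2.522 2.124
vertex 3.162 -2.641 2.9
vertex 3.247 -1.746 2.461
endloop
endfacet
facet normal 0.407 0.585 -0.702
outer loop
vertex 3.781 -2.522 2.124
vertex 3.247 -1.746 2.461
vertex 4.537 -2.28 2.764
endloop
endfacet
facet normal 0.407 0.585 -0.701
outer loop
vertex 4.537 -2.28 2.764
vertex 3.247 -1.746 2.461
vertex 4.003 -1.505 3.101
endloop
endfacet
facet normal 0.741 0.238 0.628
outer loop
vertex 4.537 -2.28 2.764
vertex 4.003 -1.505 3.101
vertex 3.918 -2.399 3.54
endloop
endfacet
facet normal -0.742 -0.237 -0.627
outer loop
vertex 3.247 -1.746 2.461
vertex 3.162 -2.641 2.9
vertex 2.628 -1.866 3.238
endloop
endfacet
facet normal -0.259 0.964 -0.057
outer loop
vertex 3.247 -1.746 2.461
vertex 2.628 -1.866 3.238
vertex 4.003 -1.505 3.101
endloop
endfacet
facet normal -0.259 0.964 -0.058
outer loop
vertex 4.003 -1.505 3.101
vertex 2.628 -1.866 3.238
vertex 3.385 -1.624 3.878
endloop
endfacet
facet normal 0.742 0.237 0.627
outer loop
vertex 4.003 -1.505 3.101
vertex 3.385 -1.624 3.878
vertex 3.918 -2.399 3.54
endloop
endfacet
facet normal -0.741 -0.237 -0.628
outer loop
vertex 2.628 -1.866 3.238
vertex 3.162 -2.641 2.9
vertex 2.543 -2.76 3.676
endloop
endfacet
facet normal -0.665 0.379 0.644
outer loop
vertex 2.628 -1.866 3.238
vertex 2.543 -2.76 3.676
vertex 3.385 -1.624 3.878
endloop
endfacet
facet normal -0.666 0.379 0.643
outer loop
vertex 3.385 -1.624 3.878
vertex 2.543 -2.76 3.676
vertex 3.299 -2.518 4.316
endloop
endfacet
facet normal 0.742 0.236 0.628
outer loop
vertex 3.385 -1.624 3.878
vertex 3.299 -2.518 4.316
vertex 3.918 -2.399 3.54
endloop
endfacet
facet normal -0.741 -0.238 -0.628
outer loop
vertex 2.543 -2.76 3.676
vertex 3.162 -2.641 2.9
vertex 3.077 -3.535 3.339
endloop
endfacet
facet normal -0.407 -0.585 0.702
outer loop
vertex 2.543 -2.76 3.676
vertex 3.077 -3.535 3.339
vertex 3.299 -2.518 4.316
endloop
endfacet
facet normal -0.407 -0.585 0.701
outer loop
vertex 3.299 -2.518 4.316
vertex 3.077 -3.535 3.339
vertex 3.833 -3.294 3.979
endloop
endfacet
facet normal 0.741 0.238 0.628
outer loop
vertex 3.299 -2.518 4.316
vertex 3.833 -3.294 3.979
vertex 3.918 -2.399 3.54
endloop
endfacet
facet normal -0.742 -0.237 -0.627
outer loop
vertex 3.077 -3.535 3.339
vertex 3.162 -2.641 2.9
vertex 3.695 -3.416 2.562
endloop
endfacet
facet normal 0.258 -0.964 0.058
outer loop
vertex 3.077 -3.535 3.339
vertex 3.695 -3.416 2.562
vertex 3.833 -3.294 3.979
endloop
endfacet
facet normal 0.259 -0.964 0.058
outer loop
vertex 3.833 -3.294 3.979
vertex 3.695 -3.416 2.562
vertex 4.452 -3.174 3.202
endloop
endfacet
facet normal 0.742 0.237 0.627
outer loop
vertex 3.833 -3.294 3.979
vertex 4.452 -3.174 3.202
vertex 3.918 -2.399 3.54
endloop
endfacet
facet normal -0.742 -0.236 -0.628
outer loop
vertex 3.695 -3.416 2.562
vertex 3.162 -2.641 2.9
vertex 3.781 -2.522 2.124
endloop
endfacet
facet normal 0.665 -0.379 -0.643
outer loop
vertex 3.695 -3.416 2.562
vertex 3.781 -2.522 2.124
vertex 4.452 -3.174 3.202
endloop
endfacet
facet normal 0.666 -0.378 -0.643
outer loop
vertex 4.452 -3.174 3.202
vertex 3.781 -2.522 2.124
vertex 4.537 -2.28 2.764
endloop
endfacet
facet normal 0.741 0.237 0.628
outer loop
vertex 4.452 -3.174 3.202
vertex 4.537 -2.28 2.764
vertex 3.918 -2.399 3.54
endloop
endfacet

endsolid


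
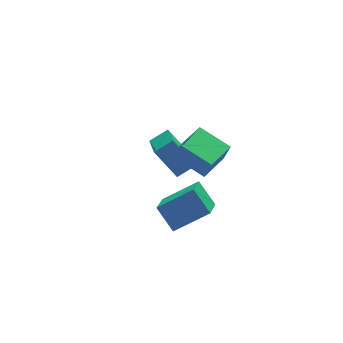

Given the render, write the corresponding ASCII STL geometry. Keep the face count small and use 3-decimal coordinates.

solid 
facet normal -0.524 0.800 0.291
outer loop
vertex 0.932 -0.953 3.612
vertex 2.463 0.108 3.451
vertex 0.649 -0.719 2.459
endloop
endfacet
facet normal -0.819 -0.568 0.086
outer loop
vertex 1.677 -2.288 1.889
vertex 0.932 -0.953 3.612
vertex 0.649 -0.719 2.459
endloop
endfacet
facet normal -0.524 0.800 0.291
outer loop
vertex 0.649 -0.719 2.459
vertex 2.463 0.108 3.451
vertex 2.18 0.342 2.298
endloop
endfacet
facet normal -0.234 0.193 -0.953
outer loop
vertex 2.18 0.342 2.298
vertex 1.677 -2.288 1.889
vertex 0.649 -0.719 2.459
endloop
endfacet
facet normal 0.234 -0.193 0.953
outer loop
vertex 0.932 -0.953 3.612
vertex 3.491 -1.461 2.881
vertex 2.463 0.108 3.451
endloop
endfacet
facet normal -0.819 -0.568 0.086
outer loop
vertex 1.96 -2.522 3.042
vertex 0.932 -0.953 3.612
vertex 1.677 -2.288 1.889
endloop
endfacet
facet normal 0.234 -0.193 0.953
outer loop
vertex 1.96 -2.522 3.042
vertex 3.491 -1.461 2.881
vertex 0.932 -0.953 3.612
endloop
endfacet
facet normal 0.819 0.568 -0.086
outer loop
vertex 2.463 0.108 3.451
vertex 3.491 -1.461 2.881
vertex 2.18 0.342 2.298
endloop
endfacet
facet normal -0.234 0.193 -0.953
outer loop
vertex 3.208 -1.227 1.728
vertex 1.677 -2.288 1.889
vertex 2.18 0.342 2.298
endloop
endfacet
facet normal 0.819 0.568 -0.086
outer loop
vertex 2.18 0.342 2.298
vertex 3.491 -1.461 2.881
vertex 3.208 -1.227 1.728
endloop
endfacet
facet normal 0.524 -0.800 -0.291
outer loop
vertex 3.208 -1.227 1.728
vertex 1.96 -2.522 3.042
vertex 1.677 -2.288 1.889
endloop
endfacet
facet normal 0.524 -0.800 -0.291
outer loop
vertex 3.491 -1.461 2.881
vertex 1.96 -2.522 3.042
vertex 3.208 -1.227 1.728
endloop
endfacet
facet normal -0.427 0.443 0.789
outer loop
vertex 2.429 3.543 -1.146
vertex 2.793 5.104 -1.825
vertex 1.338 3.541 -1.735
endloop
endfacet
facet normal -0.209 -0.897 0.390
outer loop
vertex 2.267 2.576 -3.455
vertex 2.429 3.543 -1.146
vertex 1.338 3.541 -1.735
endloop
endfacet
facet normal -0.427 0.443 0.789
outer loop
vertex 1.338 3.541 -1.735
vertex 2.793 5.104 -1.825
vertex 1.701 5.101 -2.414
endloop
endfacet
facet normal -0.880 -0.002 -0.474
outer loop
vertex 1.701 5.101 -2.414
vertex 2.267 2.576 -3.455
vertex 1.338 3.541 -1.735
endloop
endfacet
facet normal 0.880 0.001 0.475
outer loop
vertex 2.429 3.543 -1.146
vertex 3.722 4.139 -3.545
vertex 2.793 5.104 -1.825
endloop
endfacet
facet normal -0.208 -0.897 0.390
outer loop
vertex 3.359 2.579 -2.866
vertex 2.429 3.543 -1.146
vertex 2.267 2.576 -3.455
endloop
endfacet
facet normal 0.880 0.002 0.475
outer loop
vertex 3.359 2.579 -2.866
vertex 3.722 4.139 -3.545
vertex 2.429 3.543 -1.146
endloop
endfacet
facet normal 0.208 0.897 -0.391
outer loop
vertex 2.793 5.104 -1.825
vertex 3.722 4.139 -3.545
vertex 1.701 5.101 -2.414
endloop
endfacet
facet normal -0.880 -0.001 -0.475
outer loop
vertex 2.631 4.137 -4.134
vertex 2.267 2.576 -3.455
vertex 1.701 5.101 -2.414
endloop
endfacet
facet normal 0.209 0.897 -0.390
outer loop
vertex 1.701 5.101 -2.414
vertex 3.722 4.139 -3.545
vertex 2.631 4.137 -4.134
endloop
endfacet
facet normal 0.427 -0.443 -0.789
outer loop
vertex 2.631 4.137 -4.134
vertex 3.359 2.579 -2.866
vertex 2.267 2.576 -3.455
endloop
endfacet
facet normal 0.427 -0.443 -0.789
outer loop
vertex 3.722 4.139 -3.545
vertex 3.359 2.579 -2.866
vertex 2.631 4.137 -4.134
endloop
endfacet
facet normal -0.446 -0.690 0.570
outer loop
vertex 1.015 -2.475 1.247
vertex -0.869 -2.158 0.156
vertex 1.434 -3.617 0.192
endloop
endfacet
facet normal 0.856 -0.144 0.496
outer loop
vertex 2.349 -2.202 -0.976
vertex 1.015 -2.475 1.247
vertex 1.434 -3.617 0.192
endloop
endfacet
facet normal -0.446 -0.690 0.570
outer loop
vertex 1.434 -3.617 0.192
vertex -0.869 -2.158 0.156
vertex -0.45 -3.3 -0.899
endloop
endfacet
facet normal 0.260 -0.709 -0.655
outer loop
vertex -0.45 -3.3 -0.899
vertex 2.349 -2.202 -0.976
vertex 1.434 -3.617 0.192
endloop
endfacet
facet normal -0.260 0.709 0.655
outer loop
vertex 1.015 -2.475 1.247
vertex 0.046 -0.743 -1.012
vertex -0.869 -2.158 0.156
endloop
endfacet
facet normal 0.856 -0.144 0.496
outer loop
vertex 1.93 -1.06 0.079
vertex 1.015 -2.475 1.247
vertex 2.349 -2.202 -0.976
endloop
endfacet
facet normal -0.260 0.709 0.655
outer loop
vertex 1.93 -1.06 0.079
vertex 0.046 -0.743 -1.012
vertex 1.015 -2.475 1.247
endloop
endfacet
facet normal -0.856 0.144 -0.496
outer loop
vertex -0.869 -2.158 0.156
vertex 0.046 -0.743 -1.012
vertex -0.45 -3.3 -0.899
endloop
endfacet
facet normal 0.260 -0.709 -0.655
outer loop
vertex 0.465 -1.885 -2.067
vertex 2.349 -2.202 -0.976
vertex -0.45 -3.3 -0.899
endloop
endfacet
facet normal -0.856 0.144 -0.496
outer loop
vertex -0.45 -3.3 -0.899
vertex 0.046 -0.743 -1.012
vertex 0.465 -1.885 -2.067
endloop
endfacet
facet normal 0.446 0.690 -0.570
outer loop
vertex 0.465 -1.885 -2.067
vertex 1.93 -1.06 0.079
vertex 2.349 -2.202 -0.976
endloop
endfacet
facet normal 0.446 0.690 -0.570
outer loop
vertex 0.046 -0.743 -1.012
vertex 1.93 -1.06 0.079
vertex 0.465 -1.885 -2.067
endloop
endfacet

endsolid


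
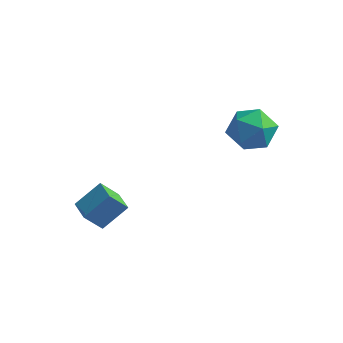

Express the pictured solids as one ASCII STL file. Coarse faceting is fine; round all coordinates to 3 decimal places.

solid 
facet normal -0.262 0.780 0.568
outer loop
vertex 2.412 2.459 1.126
vertex 1.479 1.837 1.55
vertex 2.538 1.785 2.109
endloop
endfacet
facet normal 0.445 0.764 0.467
outer loop
vertex 2.412 2.459 1.126
vertex 2.538 1.785 2.109
vertex 3.399 1.794 1.274
endloop
endfacet
facet normal 0.567 0.789 -0.236
outer loop
vertex 2.412 2.459 1.126
vertex 3.399 1.794 1.274
vertex 2.871 1.852 0.199
endloop
endfacet
facet normal -0.063 0.820 -0.568
outer loop
vertex 2.412 2.459 1.126
vertex 2.871 1.852 0.199
vertex 1.685 1.879 0.37
endloop
endfacet
facet normal -0.576 0.815 -0.071
outer loop
vertex 2.412 2.459 1.126
vertex 1.685 1.879 0.37
vertex 1.479 1.837 1.55
endloop
endfacet
facet normal 0.689 0.139 0.712
outer loop
vertex 3.399 1.794 1.274
vertex 2.538 1.785 2.109
vertex 3.075 0.761 1.79
endloop
endfacet
facet normal -0.454 0.166 0.875
outer loop
vertex 2.538 1.785 2.109
vertex 1.479 1.837 1.55
vertex 1.889 0.788 1.961
endloop
endfacet
facet normal -0.962 0.222 -0.160
outer loop
vertex 1.479 1.837 1.55
vertex 1.685 1.879 0.37
vertex 1.361 0.846 0.886
endloop
endfacet
facet normal -0.134 0.230 -0.964
outer loop
vertex 1.685 1.879 0.37
vertex 2.871 1.852 0.199
vertex 2.222 0.855 0.051
endloop
endfacet
facet normal 0.887 0.180 -0.426
outer loop
vertex 2.871 1.852 0.199
vertex 3.399 1.794 1.274
vertex 3.281 0.803 0.61
endloop
endfacet
facet normal 0.063 -0.820 0.568
outer loop
vertex 2.348 0.181 1.034
vertex 3.075 0.761 1.79
vertex 1.889 0.788 1.961
endloop
endfacet
facet normal -0.567 -0.789 0.236
outer loop
vertex 2.348 0.181 1.034
vertex 1.889 0.788 1.961
vertex 1.361 0.846 0.886
endloop
endfacet
facet normal -0.445 -0.764 -0.467
outer loop
vertex 2.348 0.181 1.034
vertex 1.361 0.846 0.886
vertex 2.222 0.855 0.051
endloop
endfacet
facet normal 0.262 -0.780 -0.568
outer loop
vertex 2.348 0.181 1.034
vertex 2.222 0.855 0.051
vertex 3.281 0.803 0.61
endloop
endfacet
facet normal 0.576 -0.815 0.071
outer loop
vertex 2.348 0.181 1.034
vertex 3.281 0.803 0.61
vertex 3.075 0.761 1.79
endloop
endfacet
facet normal 0.134 -0.230 0.964
outer loop
vertex 1.889 0.788 1.961
vertex 3.075 0.761 1.79
vertex 2.538 1.785 2.109
endloop
endfacet
facet normal -0.887 -0.180 0.426
outer loop
vertex 1.361 0.846 0.886
vertex 1.889 0.788 1.961
vertex 1.479 1.837 1.55
endloop
endfacet
facet normal -0.689 -0.139 -0.712
outer loop
vertex 2.222 0.855 0.051
vertex 1.361 0.846 0.886
vertex 1.685 1.879 0.37
endloop
endfacet
facet normal 0.454 -0.166 -0.875
outer loop
vertex 3.281 0.803 0.61
vertex 2.222 0.855 0.051
vertex 2.871 1.852 0.199
endloop
endfacet
facet normal 0.962 -0.222 0.160
outer loop
vertex 3.075 0.761 1.79
vertex 3.281 0.803 0.61
vertex 3.399 1.794 1.274
endloop
endfacet
facet normal -0.489 -0.399 0.776
outer loop
vertex -2.069 -3.34 -1.228
vertex -2.895 -2.532 -1.333
vertex -2.836 -4.247 -2.178
endloop
endfacet
facet normal 0.712 -0.696 0.090
outer loop
vertex -2.225 -3.748 -3.147
vertex -2.069 -3.34 -1.228
vertex -2.836 -4.247 -2.178
endloop
endfacet
facet normal -0.488 -0.399 0.776
outer loop
vertex -2.836 -4.247 -2.178
vertex -2.895 -2.532 -1.333
vertex -3.662 -3.439 -2.282
endloop
endfacet
facet normal -0.504 -0.596 -0.625
outer loop
vertex -3.662 -3.439 -2.282
vertex -2.225 -3.748 -3.147
vertex -2.836 -4.247 -2.178
endloop
endfacet
facet normal 0.504 0.596 0.625
outer loop
vertex -2.069 -3.34 -1.228
vertex -2.284 -2.033 -2.302
vertex -2.895 -2.532 -1.333
endloop
endfacet
facet normal 0.712 -0.696 0.090
outer loop
vertex -1.458 -2.841 -2.198
vertex -2.069 -3.34 -1.228
vertex -2.225 -3.748 -3.147
endloop
endfacet
facet normal 0.505 0.596 0.625
outer loop
vertex -1.458 -2.841 -2.198
vertex -2.284 -2.033 -2.302
vertex -2.069 -3.34 -1.228
endloop
endfacet
facet normal -0.712 0.696 -0.090
outer loop
vertex -2.895 -2.532 -1.333
vertex -2.284 -2.033 -2.302
vertex -3.662 -3.439 -2.282
endloop
endfacet
facet normal -0.504 -0.597 -0.624
outer loop
vertex -3.051 -2.94 -3.252
vertex -2.225 -3.748 -3.147
vertex -3.662 -3.439 -2.282
endloop
endfacet
facet normal -0.712 0.696 -0.090
outer loop
vertex -3.662 -3.439 -2.282
vertex -2.284 -2.033 -2.302
vertex -3.051 -2.94 -3.252
endloop
endfacet
facet normal 0.489 0.399 -0.776
outer loop
vertex -3.051 -2.94 -3.252
vertex -1.458 -2.841 -2.198
vertex -2.225 -3.748 -3.147
endloop
endfacet
facet normal 0.488 0.399 -0.776
outer loop
vertex -2.284 -2.033 -2.302
vertex -1.458 -2.841 -2.198
vertex -3.051 -2.94 -3.252
endloop
endfacet

endsolid


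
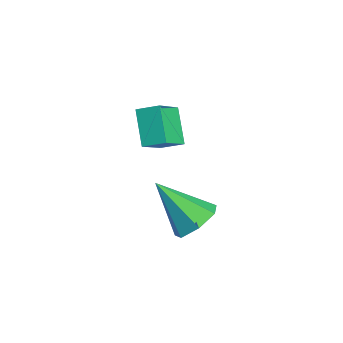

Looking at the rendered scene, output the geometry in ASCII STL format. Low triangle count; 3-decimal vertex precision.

solid 
facet normal -0.742 0.074 0.666
outer loop
vertex -2.799 2.304 2.607
vertex -3.637 3.21 1.573
vertex -3.179 1.563 2.266
endloop
endfacet
facet normal 0.520 -0.563 0.642
outer loop
vertex -2.043 1.45 1.247
vertex -2.799 2.304 2.607
vertex -3.179 1.563 2.266
endloop
endfacet
facet normal -0.742 0.074 0.666
outer loop
vertex -3.179 1.563 2.266
vertex -3.637 3.21 1.573
vertex -4.017 2.469 1.232
endloop
endfacet
facet normal -0.422 -0.823 -0.379
outer loop
vertex -4.017 2.469 1.232
vertex -2.043 1.45 1.247
vertex -3.179 1.563 2.266
endloop
endfacet
facet normal 0.422 0.823 0.379
outer loop
vertex -2.799 2.304 2.607
vertex -2.501 3.097 0.554
vertex -3.637 3.21 1.573
endloop
endfacet
facet normal 0.520 -0.563 0.642
outer loop
vertex -1.663 2.191 1.588
vertex -2.799 2.304 2.607
vertex -2.043 1.45 1.247
endloop
endfacet
facet normal 0.422 0.823 0.379
outer loop
vertex -1.663 2.191 1.588
vertex -2.501 3.097 0.554
vertex -2.799 2.304 2.607
endloop
endfacet
facet normal -0.520 0.563 -0.642
outer loop
vertex -3.637 3.21 1.573
vertex -2.501 3.097 0.554
vertex -4.017 2.469 1.232
endloop
endfacet
facet normal -0.422 -0.823 -0.379
outer loop
vertex -2.881 2.356 0.213
vertex -2.043 1.45 1.247
vertex -4.017 2.469 1.232
endloop
endfacet
facet normal -0.520 0.563 -0.642
outer loop
vertex -4.017 2.469 1.232
vertex -2.501 3.097 0.554
vertex -2.881 2.356 0.213
endloop
endfacet
facet normal 0.742 -0.074 -0.666
outer loop
vertex -2.881 2.356 0.213
vertex -1.663 2.191 1.588
vertex -2.043 1.45 1.247
endloop
endfacet
facet normal 0.742 -0.074 -0.666
outer loop
vertex -2.501 3.097 0.554
vertex -1.663 2.191 1.588
vertex -2.881 2.356 0.213
endloop
endfacet
facet normal 0.503 0.522 -0.689
outer loop
vertex -0.432 2.341 -2.598
vertex -1.052 3.08 -2.491
vertex -0.224 2.911 -2.015
endloop
endfacet
facet normal 0.582 -0.675 0.453
outer loop
vertex -0.432 2.341 -2.598
vertex -0.224 2.911 -2.015
vertex -2.148 1.94 -0.989
endloop
endfacet
facet normal 0.502 0.523 -0.688
outer loop
vertex -0.224 2.911 -2.015
vertex -1.052 3.08 -2.491
vertex -0.64 3.608 -1.789
endloop
endfacet
facet normal 0.472 -0.004 0.882
outer loop
vertex -0.224 2.911 -2.015
vertex -0.64 3.608 -1.789
vertex -2.148 1.94 -0.989
endloop
endfacet
facet normal 0.503 0.523 -0.688
outer loop
vertex -0.64 3.608 -1.789
vertex -1.052 3.08 -2.491
vertex -1.366 3.906 -2.093
endloop
endfacet
facet normal -0.136 0.526 0.840
outer loop
vertex -0.64 3.608 -1.789
vertex -1.366 3.906 -2.093
vertex -2.148 1.94 -0.989
endloop
endfacet
facet normal 0.503 0.523 -0.688
outer loop
vertex -1.366 3.906 -2.093
vertex -1.052 3.08 -2.491
vertex -1.856 3.583 -2.696
endloop
endfacet
facet normal -0.780 0.512 0.360
outer loop
vertex -1.366 3.906 -2.093
vertex -1.856 3.583 -2.696
vertex -2.148 1.94 -0.989
endloop
endfacet
facet normal 0.502 0.522 -0.690
outer loop
vertex -1.856 3.583 -2.696
vertex -1.052 3.08 -2.491
vertex -1.741 2.88 -3.144
endloop
endfacet
facet normal -0.979 -0.033 -0.199
outer loop
vertex -1.856 3.583 -2.696
vertex -1.741 2.88 -3.144
vertex -2.148 1.94 -0.989
endloop
endfacet
facet normal 0.502 0.523 -0.689
outer loop
vertex -1.741 2.88 -3.144
vertex -1.052 3.08 -2.491
vertex -1.107 2.328 -3.101
endloop
endfacet
facet normal -0.581 -0.700 -0.415
outer loop
vertex -1.741 2.88 -3.144
vertex -1.107 2.328 -3.101
vertex -2.148 1.94 -0.989
endloop
endfacet
facet normal 0.503 0.522 -0.689
outer loop
vertex -1.107 2.328 -3.101
vertex -1.052 3.08 -2.491
vertex -0.432 2.341 -2.598
endloop
endfacet
facet normal 0.113 -0.986 -0.126
outer loop
vertex -1.107 2.328 -3.101
vertex -0.432 2.341 -2.598
vertex -2.148 1.94 -0.989
endloop
endfacet

endsolid


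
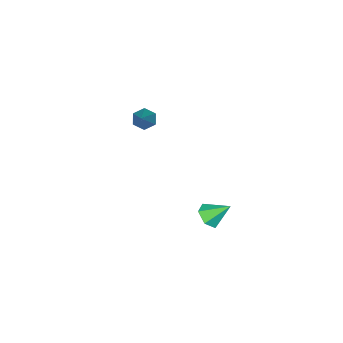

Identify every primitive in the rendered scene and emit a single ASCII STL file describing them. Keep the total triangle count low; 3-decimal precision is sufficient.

solid 
facet normal 0.256 -0.697 -0.670
outer loop
vertex 0.516 2.393 -3.346
vertex 0.09 2.706 -3.835
vertex 0.78 2.905 -3.778
endloop
endfacet
facet normal 0.701 0.213 0.681
outer loop
vertex 0.516 2.393 -3.346
vertex 0.78 2.905 -3.778
vertex -0.25 3.634 -2.945
endloop
endfacet
facet normal 0.257 -0.699 -0.668
outer loop
vertex 0.78 2.905 -3.778
vertex 0.09 2.706 -3.835
vertex 0.354 3.217 -4.268
endloop
endfacet
facet normal 0.583 0.812 0.010
outer loop
vertex 0.78 2.905 -3.778
vertex 0.354 3.217 -4.268
vertex -0.25 3.634 -2.945
endloop
endfacet
facet normal 0.256 -0.698 -0.668
outer loop
vertex 0.354 3.217 -4.268
vertex 0.09 2.706 -3.835
vertex -0.336 3.018 -4.324
endloop
endfacet
facet normal -0.227 0.894 -0.385
outer loop
vertex 0.354 3.217 -4.268
vertex -0.336 3.018 -4.324
vertex -0.25 3.634 -2.945
endloop
endfacet
facet normal 0.256 -0.698 -0.668
outer loop
vertex -0.336 3.018 -4.324
vertex 0.09 2.706 -3.835
vertex -0.6 2.507 -3.891
endloop
endfacet
facet normal -0.918 0.379 -0.112
outer loop
vertex -0.336 3.018 -4.324
vertex -0.6 2.507 -3.891
vertex -0.25 3.634 -2.945
endloop
endfacet
facet normal 0.256 -0.698 -0.669
outer loop
vertex -0.6 2.507 -3.891
vertex 0.09 2.706 -3.835
vertex -0.174 2.194 -3.402
endloop
endfacet
facet normal -0.801 -0.219 0.557
outer loop
vertex -0.6 2.507 -3.891
vertex -0.174 2.194 -3.402
vertex -0.25 3.634 -2.945
endloop
endfacet
facet normal 0.256 -0.698 -0.669
outer loop
vertex -0.174 2.194 -3.402
vertex 0.09 2.706 -3.835
vertex 0.516 2.393 -3.346
endloop
endfacet
facet normal 0.010 -0.302 0.953
outer loop
vertex -0.174 2.194 -3.402
vertex 0.516 2.393 -3.346
vertex -0.25 3.634 -2.945
endloop
endfacet
facet normal -0.685 -0.374 -0.626
outer loop
vertex 0.842 -0.277 1.433
vertex 0.531 -0.477 1.893
vertex 0.43 0.064 1.68
endloop
endfacet
facet normal 0.363 0.793 -0.489
outer loop
vertex 0.842 -0.277 1.433
vertex 0.43 0.064 1.68
vertex 1.949 0.297 3.187
endloop
endfacet
facet normal -0.685 -0.374 -0.625
outer loop
vertex 0.43 0.064 1.68
vertex 0.531 -0.477 1.893
vertex 0.119 -0.135 2.14
endloop
endfacet
facet normal -0.324 0.928 0.183
outer loop
vertex 0.43 0.064 1.68
vertex 0.119 -0.135 2.14
vertex 1.949 0.297 3.187
endloop
endfacet
facet normal -0.685 -0.374 -0.625
outer loop
vertex 0.119 -0.135 2.14
vertex 0.531 -0.477 1.893
vertex 0.22 -0.676 2.353
endloop
endfacet
facet normal -0.523 0.226 0.822
outer loop
vertex 0.119 -0.135 2.14
vertex 0.22 -0.676 2.353
vertex 1.949 0.297 3.187
endloop
endfacet
facet normal -0.686 -0.373 -0.625
outer loop
vertex 0.22 -0.676 2.353
vertex 0.531 -0.477 1.893
vertex 0.632 -1.018 2.105
endloop
endfacet
facet normal -0.035 -0.614 0.789
outer loop
vertex 0.22 -0.676 2.353
vertex 0.632 -1.018 2.105
vertex 1.949 0.297 3.187
endloop
endfacet
facet normal -0.685 -0.373 -0.625
outer loop
vertex 0.632 -1.018 2.105
vertex 0.531 -0.477 1.893
vertex 0.943 -0.818 1.645
endloop
endfacet
facet normal 0.653 -0.749 0.116
outer loop
vertex 0.632 -1.018 2.105
vertex 0.943 -0.818 1.645
vertex 1.949 0.297 3.187
endloop
endfacet
facet normal -0.685 -0.373 -0.625
outer loop
vertex 0.943 -0.818 1.645
vertex 0.531 -0.477 1.893
vertex 0.842 -0.277 1.433
endloop
endfacet
facet normal 0.851 -0.046 -0.522
outer loop
vertex 0.943 -0.818 1.645
vertex 0.842 -0.277 1.433
vertex 1.949 0.297 3.187
endloop
endfacet

endsolid


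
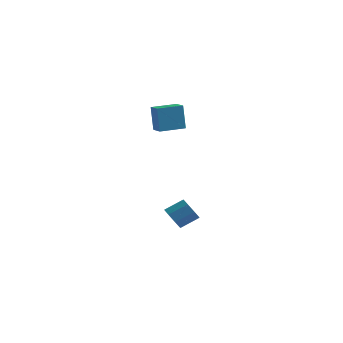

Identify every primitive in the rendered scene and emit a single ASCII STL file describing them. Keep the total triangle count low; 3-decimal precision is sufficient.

solid 
facet normal -0.747 0.643 -0.171
outer loop
vertex -3.839 0.201 3.944
vertex -2.904 1.296 3.976
vertex -3.618 0.057 2.437
endloop
endfacet
facet normal -0.649 -0.760 -0.023
outer loop
vertex -2.976 -0.496 2.584
vertex -3.839 0.201 3.944
vertex -3.618 0.057 2.437
endloop
endfacet
facet normal -0.747 0.643 -0.171
outer loop
vertex -3.618 0.057 2.437
vertex -2.904 1.296 3.976
vertex -2.683 1.152 2.469
endloop
endfacet
facet normal 0.144 -0.094 -0.985
outer loop
vertex -2.683 1.152 2.469
vertex -2.976 -0.496 2.584
vertex -3.618 0.057 2.437
endloop
endfacet
facet normal -0.144 0.094 0.985
outer loop
vertex -3.839 0.201 3.944
vertex -2.262 0.743 4.123
vertex -2.904 1.296 3.976
endloop
endfacet
facet normal -0.649 -0.760 -0.023
outer loop
vertex -3.197 -0.352 4.091
vertex -3.839 0.201 3.944
vertex -2.976 -0.496 2.584
endloop
endfacet
facet normal -0.144 0.094 0.985
outer loop
vertex -3.197 -0.352 4.091
vertex -2.262 0.743 4.123
vertex -3.839 0.201 3.944
endloop
endfacet
facet normal 0.649 0.760 0.023
outer loop
vertex -2.904 1.296 3.976
vertex -2.262 0.743 4.123
vertex -2.683 1.152 2.469
endloop
endfacet
facet normal 0.144 -0.094 -0.985
outer loop
vertex -2.041 0.599 2.616
vertex -2.976 -0.496 2.584
vertex -2.683 1.152 2.469
endloop
endfacet
facet normal 0.649 0.760 0.023
outer loop
vertex -2.683 1.152 2.469
vertex -2.262 0.743 4.123
vertex -2.041 0.599 2.616
endloop
endfacet
facet normal 0.747 -0.643 0.171
outer loop
vertex -2.041 0.599 2.616
vertex -3.197 -0.352 4.091
vertex -2.976 -0.496 2.584
endloop
endfacet
facet normal 0.747 -0.643 0.171
outer loop
vertex -2.262 0.743 4.123
vertex -3.197 -0.352 4.091
vertex -2.041 0.599 2.616
endloop
endfacet
facet normal -0.648 -0.548 -0.529
outer loop
vertex -2.285 0.503 -4.534
vertex -2.659 0.311 -3.877
vertex -2.721 0.888 -4.399
endloop
endfacet
facet normal 0.217 0.532 -0.818
outer loop
vertex -2.285 0.503 -4.534
vertex -2.721 0.888 -4.399
vertex -1.507 1.161 -3.9
endloop
endfacet
facet normal 0.216 0.534 -0.818
outer loop
vertex -1.507 1.161 -3.9
vertex -2.721 0.888 -4.399
vertex -1.943 1.546 -3.764
endloop
endfacet
facet normal 0.648 0.547 0.529
outer loop
vertex -1.507 1.161 -3.9
vertex -1.943 1.546 -3.764
vertex -1.881 0.969 -3.243
endloop
endfacet
facet normal -0.648 -0.548 -0.529
outer loop
vertex -2.721 0.888 -4.399
vertex -2.659 0.311 -3.877
vertex -3.121 0.935 -3.957
endloop
endfacet
facet normal -0.364 0.833 -0.418
outer loop
vertex -2.721 0.888 -4.399
vertex -3.121 0.935 -3.957
vertex -1.943 1.546 -3.764
endloop
endfacet
facet normal -0.364 0.833 -0.417
outer loop
vertex -1.943 1.546 -3.764
vertex -3.121 0.935 -3.957
vertex -2.343 1.592 -3.323
endloop
endfacet
facet normal 0.647 0.548 0.530
outer loop
vertex -1.943 1.546 -3.764
vertex -2.343 1.592 -3.323
vertex -1.881 0.969 -3.243
endloop
endfacet
facet normal -0.648 -0.548 -0.529
outer loop
vertex -3.121 0.935 -3.957
vertex -2.659 0.311 -3.877
vertex -3.25 0.616 -3.469
endloop
endfacet
facet normal -0.730 0.644 0.228
outer loop
vertex -3.121 0.935 -3.957
vertex -3.25 0.616 -3.469
vertex -2.343 1.592 -3.323
endloop
endfacet
facet normal -0.730 0.645 0.227
outer loop
vertex -2.343 1.592 -3.323
vertex -3.25 0.616 -3.469
vertex -2.472 1.274 -2.835
endloop
endfacet
facet normal 0.648 0.548 0.529
outer loop
vertex -2.343 1.592 -3.323
vertex -2.472 1.274 -2.835
vertex -1.881 0.969 -3.243
endloop
endfacet
facet normal -0.648 -0.548 -0.529
outer loop
vertex -3.25 0.616 -3.469
vertex -2.659 0.311 -3.877
vertex -3.033 0.119 -3.22
endloop
endfacet
facet normal -0.669 0.078 0.739
outer loop
vertex -3.25 0.616 -3.469
vertex -3.033 0.119 -3.22
vertex -2.472 1.274 -2.835
endloop
endfacet
facet normal -0.669 0.078 0.739
outer loop
vertex -2.472 1.274 -2.835
vertex -3.033 0.119 -3.22
vertex -2.255 0.777 -2.586
endloop
endfacet
facet normal 0.648 0.548 0.529
outer loop
vertex -2.472 1.274 -2.835
vertex -2.255 0.777 -2.586
vertex -1.881 0.969 -3.243
endloop
endfacet
facet normal -0.648 -0.547 -0.529
outer loop
vertex -3.033 0.119 -3.22
vertex -2.659 0.311 -3.877
vertex -2.597 -0.266 -3.356
endloop
endfacet
facet normal -0.216 -0.533 0.818
outer loop
vertex -3.033 0.119 -3.22
vertex -2.597 -0.266 -3.356
vertex -2.255 0.777 -2.586
endloop
endfacet
facet normal -0.217 -0.533 0.818
outer loop
vertex -2.255 0.777 -2.586
vertex -2.597 -0.266 -3.356
vertex -1.819 0.392 -2.721
endloop
endfacet
facet normal 0.648 0.548 0.529
outer loop
vertex -2.255 0.777 -2.586
vertex -1.819 0.392 -2.721
vertex -1.881 0.969 -3.243
endloop
endfacet
facet normal -0.647 -0.548 -0.530
outer loop
vertex -2.597 -0.266 -3.356
vertex -2.659 0.311 -3.877
vertex -2.197 -0.312 -3.797
endloop
endfacet
facet normal 0.364 -0.833 0.417
outer loop
vertex -2.597 -0.266 -3.356
vertex -2.197 -0.312 -3.797
vertex -1.819 0.392 -2.721
endloop
endfacet
facet normal 0.363 -0.833 0.417
outer loop
vertex -1.819 0.392 -2.721
vertex -2.197 -0.312 -3.797
vertex -1.419 0.345 -3.163
endloop
endfacet
facet normal 0.648 0.548 0.529
outer loop
vertex -1.819 0.392 -2.721
vertex -1.419 0.345 -3.163
vertex -1.881 0.969 -3.243
endloop
endfacet
facet normal -0.648 -0.548 -0.529
outer loop
vertex -2.197 -0.312 -3.797
vertex -2.659 0.311 -3.877
vertex -2.068 0.006 -4.285
endloop
endfacet
facet normal 0.730 -0.645 -0.227
outer loop
vertex -2.197 -0.312 -3.797
vertex -2.068 0.006 -4.285
vertex -1.419 0.345 -3.163
endloop
endfacet
facet normal 0.730 -0.644 -0.228
outer loop
vertex -1.419 0.345 -3.163
vertex -2.068 0.006 -4.285
vertex -1.29 0.664 -3.651
endloop
endfacet
facet normal 0.648 0.548 0.529
outer loop
vertex -1.419 0.345 -3.163
vertex -1.29 0.664 -3.651
vertex -1.881 0.969 -3.243
endloop
endfacet
facet normal -0.648 -0.548 -0.529
outer loop
vertex -2.068 0.006 -4.285
vertex -2.659 0.311 -3.877
vertex -2.285 0.503 -4.534
endloop
endfacet
facet normal 0.669 -0.078 -0.739
outer loop
vertex -2.068 0.006 -4.285
vertex -2.285 0.503 -4.534
vertex -1.29 0.664 -3.651
endloop
endfacet
facet normal 0.669 -0.078 -0.739
outer loop
vertex -1.29 0.664 -3.651
vertex -2.285 0.503 -4.534
vertex -1.507 1.161 -3.9
endloop
endfacet
facet normal 0.648 0.548 0.529
outer loop
vertex -1.29 0.664 -3.651
vertex -1.507 1.161 -3.9
vertex -1.881 0.969 -3.243
endloop
endfacet

endsolid
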